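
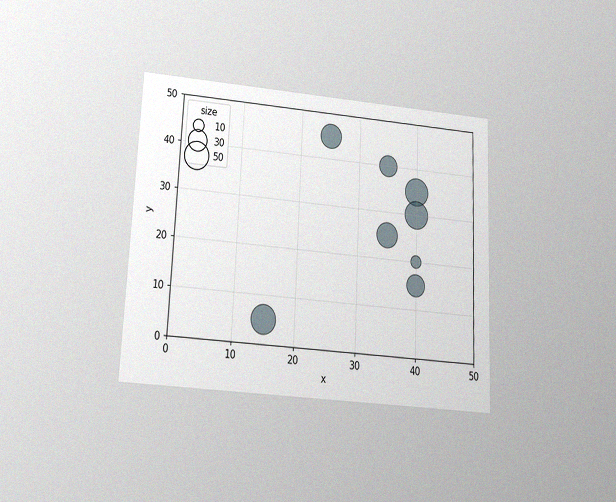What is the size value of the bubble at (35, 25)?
The chart is tilted about 3° clockwise and viewed slightly from below, with some photo noise. Matching the bubble at (35, 25) against the size legend gives 40.

40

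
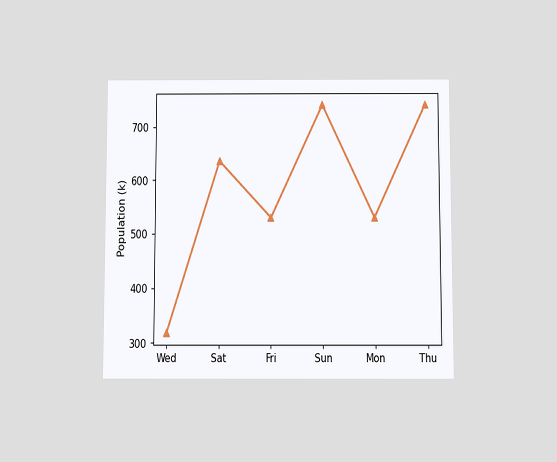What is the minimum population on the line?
318k

The chart is viewed slightly from below. The lowest point is at Wed, and reading across to the y-axis gives 318k.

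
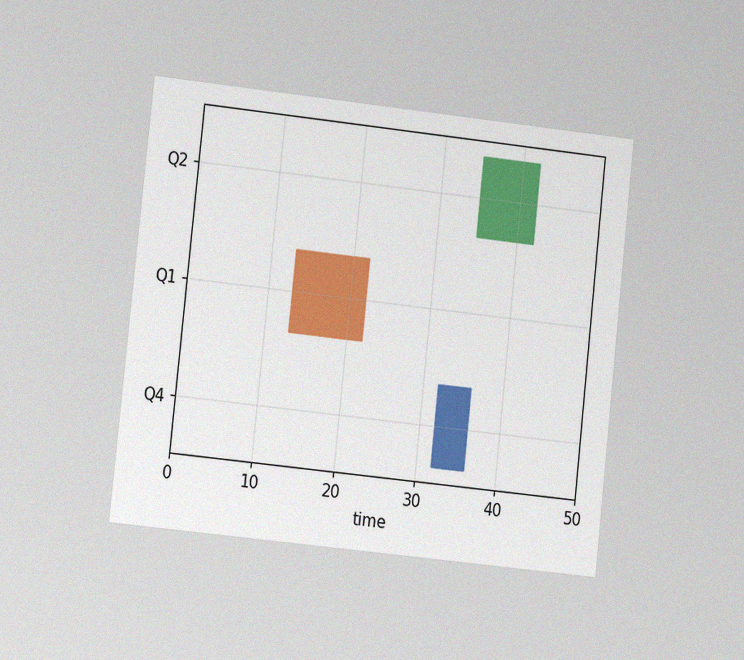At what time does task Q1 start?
The chart is tilted about 6° clockwise and viewed at a slight angle, with some photo noise. The Q1 bar begins at t=13.

13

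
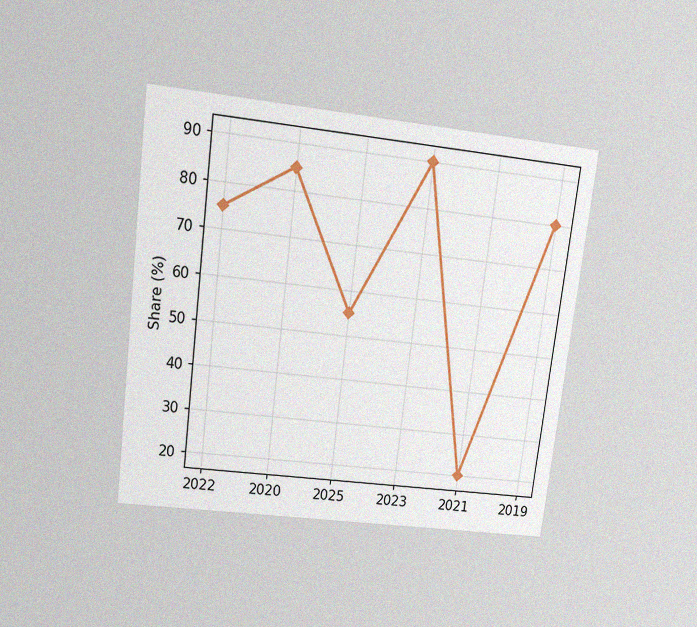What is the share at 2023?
The chart is tilted about 7° clockwise and viewed at a slight angle, with some photo noise. At 2023, the line is at 90%.

90%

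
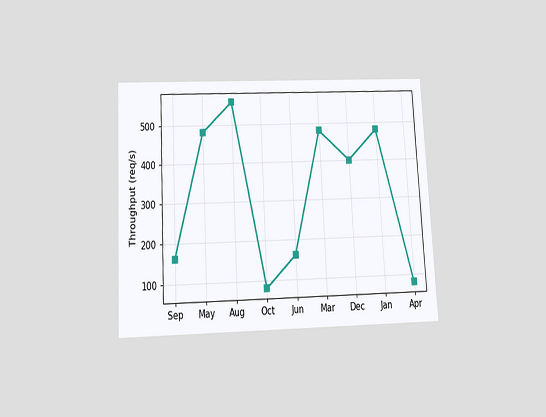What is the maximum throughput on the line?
560req/s

The chart is tilted about 3° counter-clockwise and viewed slightly from below. The highest point is at Aug, and reading across to the y-axis gives 560req/s.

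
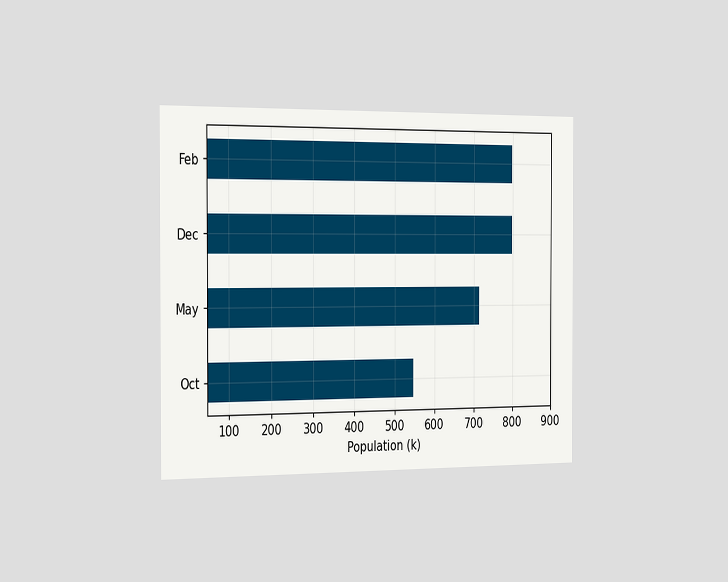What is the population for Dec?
798k

The chart is viewed slightly from the left. Reading along the chart's x-axis, the Dec bar reaches 798k.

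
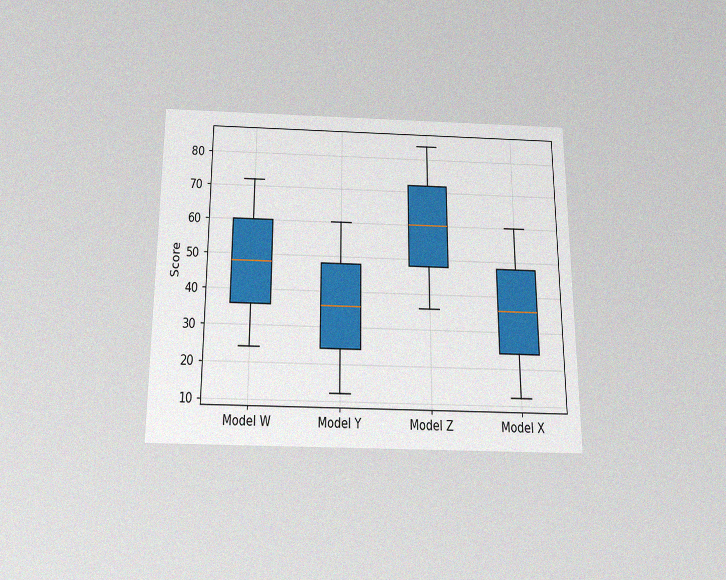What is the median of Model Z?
60

The chart is viewed slightly from below, with some photo noise. The median line in the Model Z box sits at 60.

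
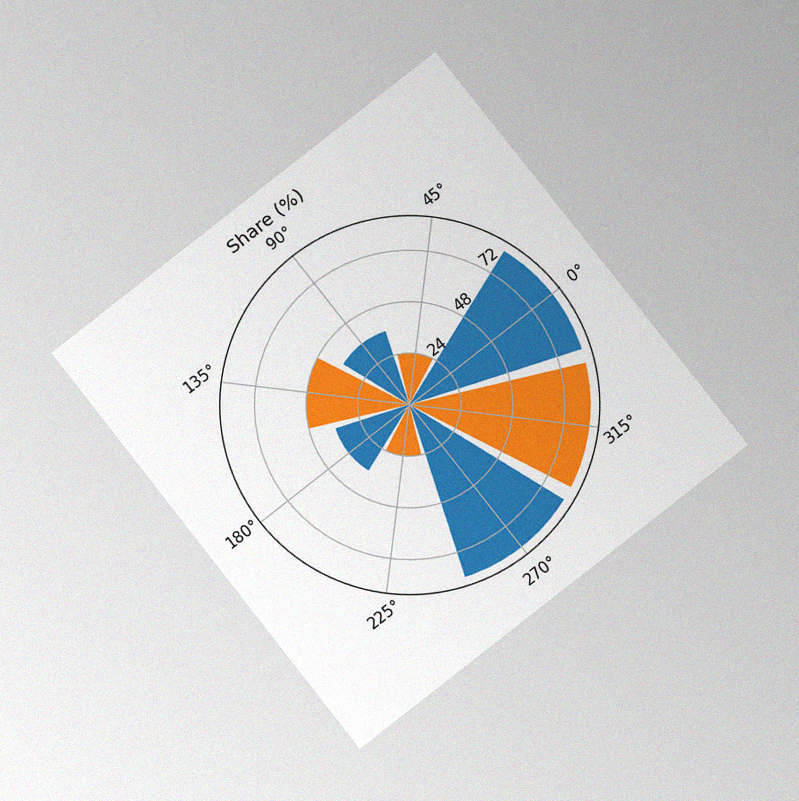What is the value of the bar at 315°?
The chart is tilted about 38° counter-clockwise and viewed at a slight angle, with some photo noise. The bar at 315° reaches 84% on the radial axis.

84%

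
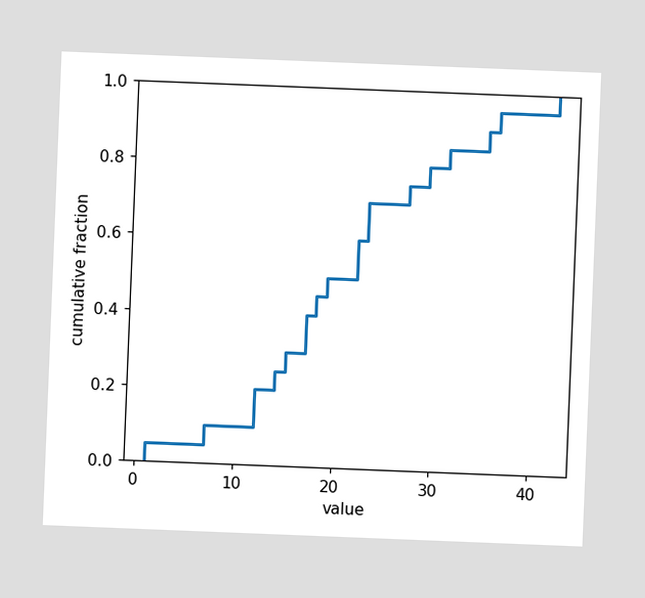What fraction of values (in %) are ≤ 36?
95%

The chart is tilted about 2° clockwise. At x=36 the ECDF step is at 95%.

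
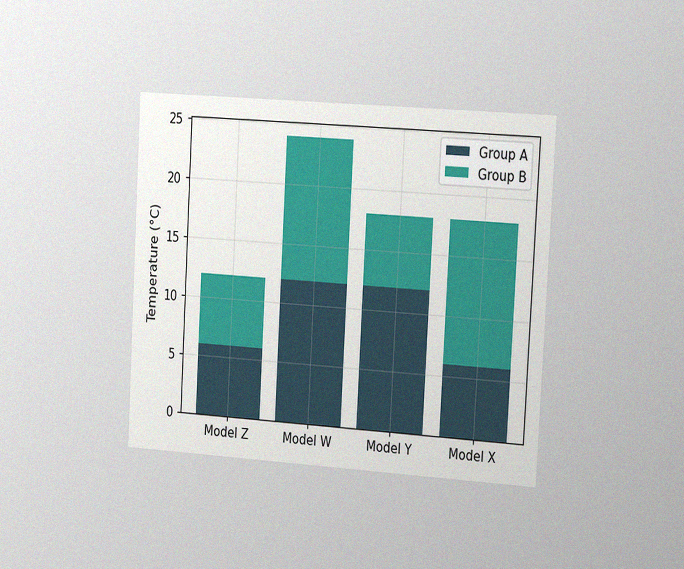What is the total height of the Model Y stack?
18°C

The chart is tilted about 3° clockwise and viewed slightly from the right, with some photo noise. The Model Y stack's top reaches 18°C on the y-axis.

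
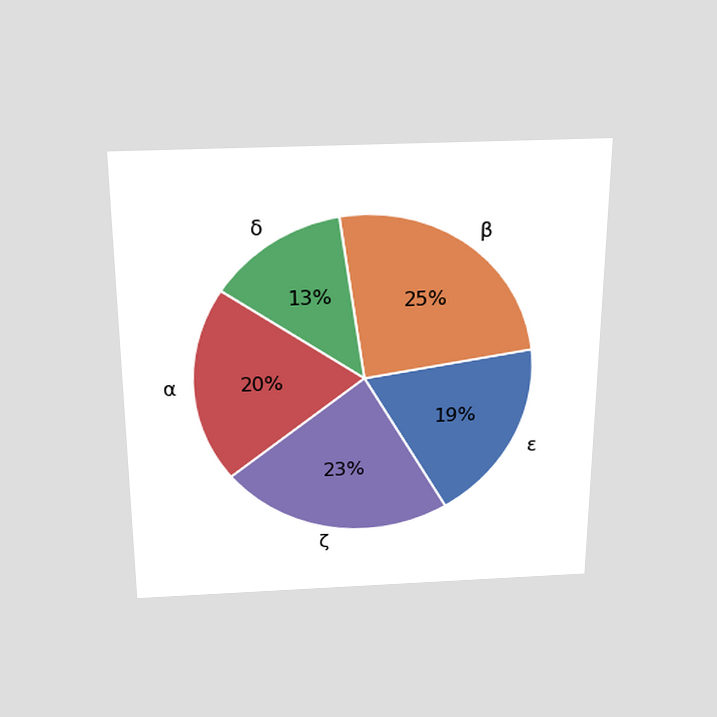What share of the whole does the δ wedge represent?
The chart is viewed slightly from above. The δ slice takes up 13% of the pie.

13%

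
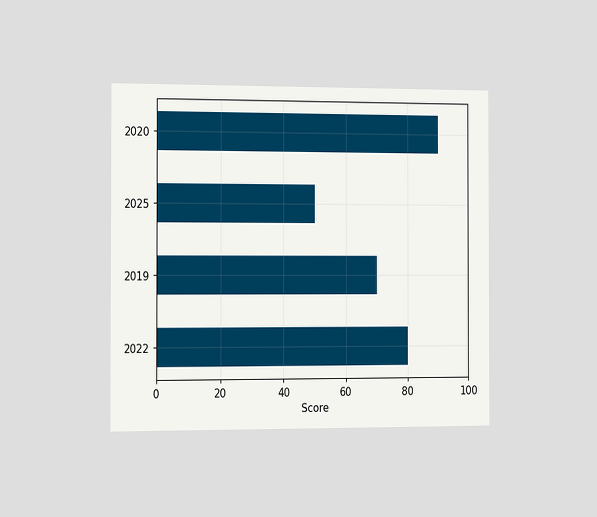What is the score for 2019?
The chart is viewed slightly from the left. Reading along the chart's x-axis, the 2019 bar reaches 70.

70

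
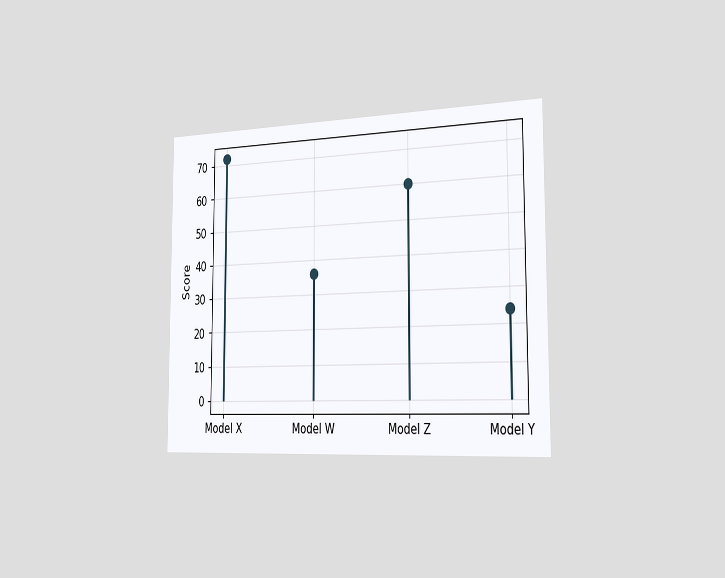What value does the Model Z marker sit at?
The chart is viewed slightly from the right. The Model Z marker sits at 60.

60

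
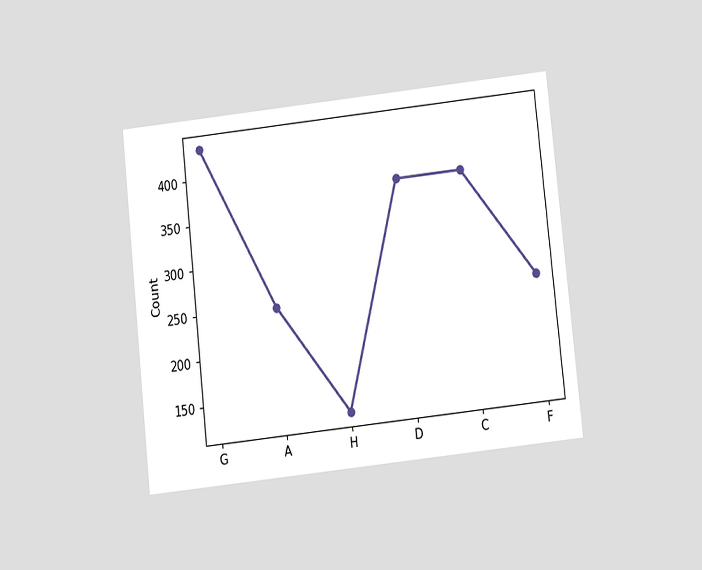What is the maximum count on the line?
434

The chart is tilted about 6° counter-clockwise and viewed slightly from below. The highest point is at G, and reading across to the y-axis gives 434.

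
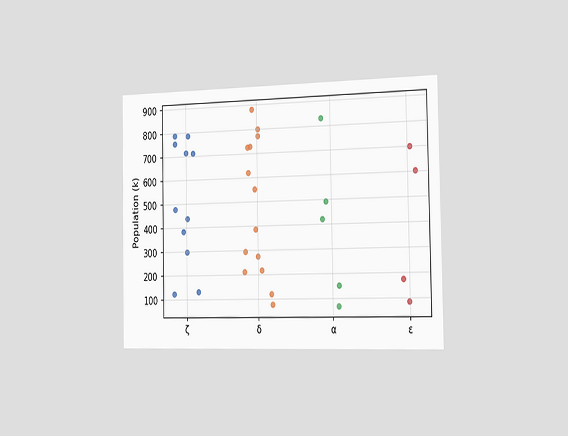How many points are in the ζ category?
11

The chart is viewed slightly from the right. Counting the markers in the ζ column gives 11.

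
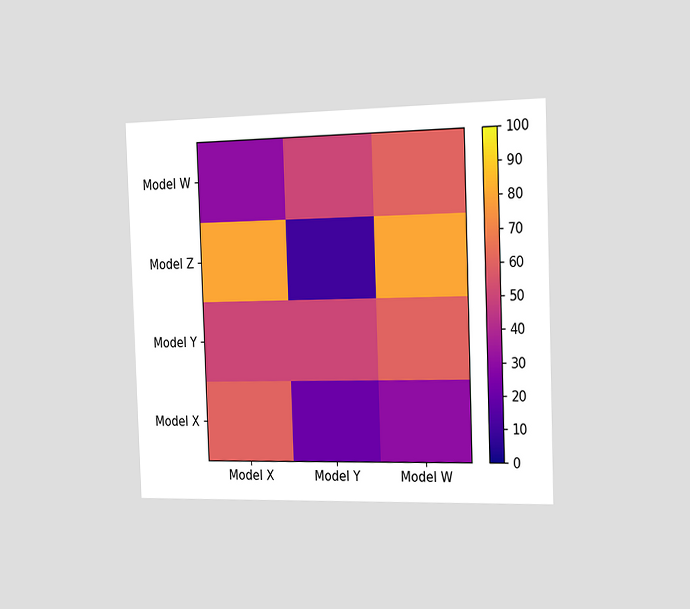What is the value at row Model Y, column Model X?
The chart is tilted about 2° counter-clockwise and viewed slightly from the right. Matching cell (Model Y, Model X) against the colorbar gives 50.

50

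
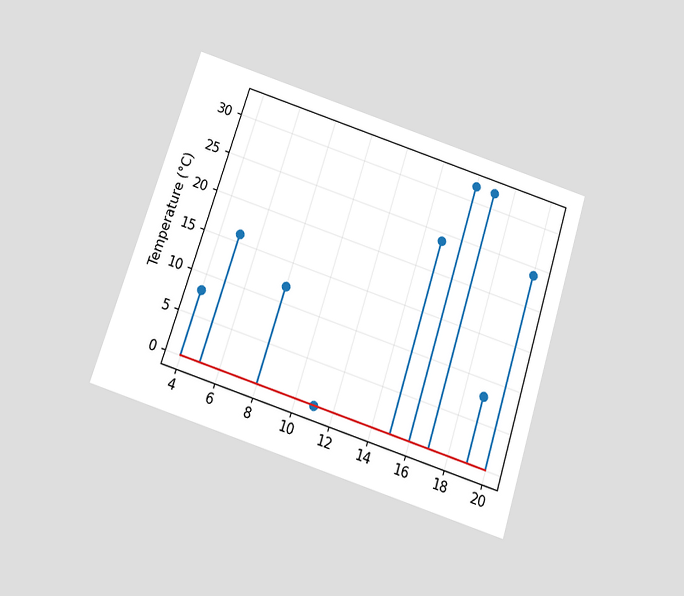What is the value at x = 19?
The chart is tilted about 18° clockwise and viewed slightly from below. The stem at x=19 reaches 8°C.

8°C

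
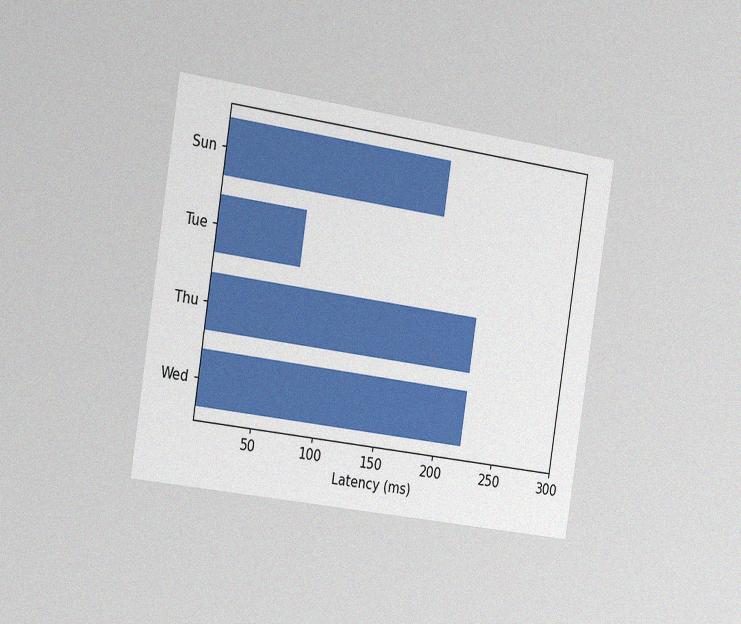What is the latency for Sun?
The chart is tilted about 9° clockwise and viewed slightly from the left, with some photo noise. Reading along the chart's x-axis, the Sun bar reaches 185ms.

185ms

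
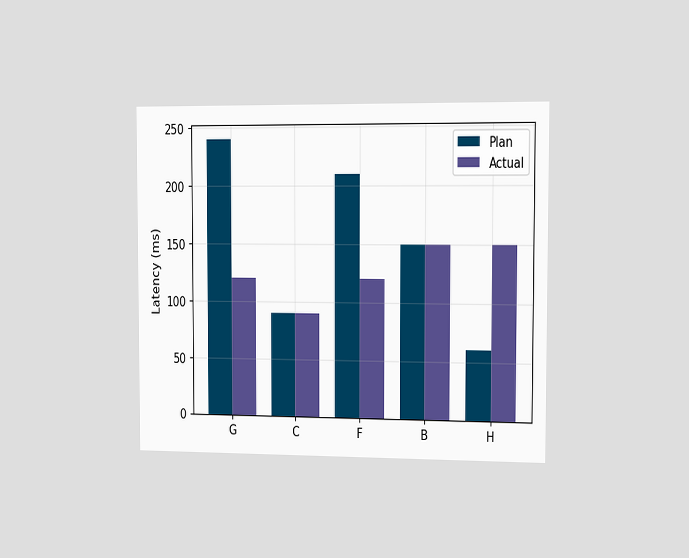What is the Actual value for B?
150ms

The chart is viewed slightly from the right. The Actual bar at B reaches 150ms on the y-axis.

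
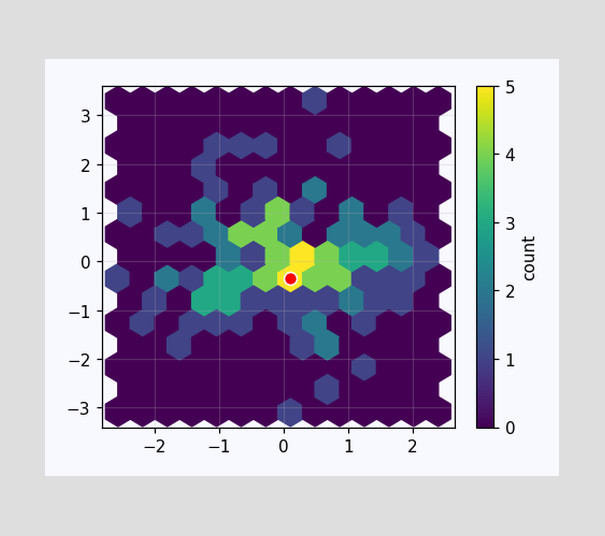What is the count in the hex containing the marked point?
5

The marked hex reads 5 on the colorbar.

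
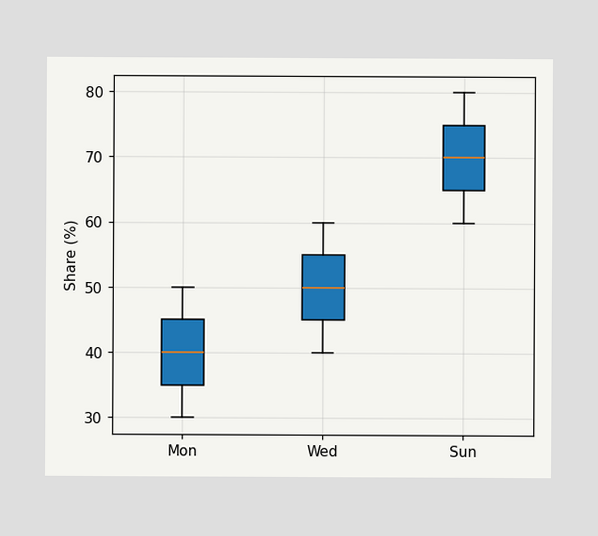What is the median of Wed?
50%

The median line in the Wed box sits at 50%.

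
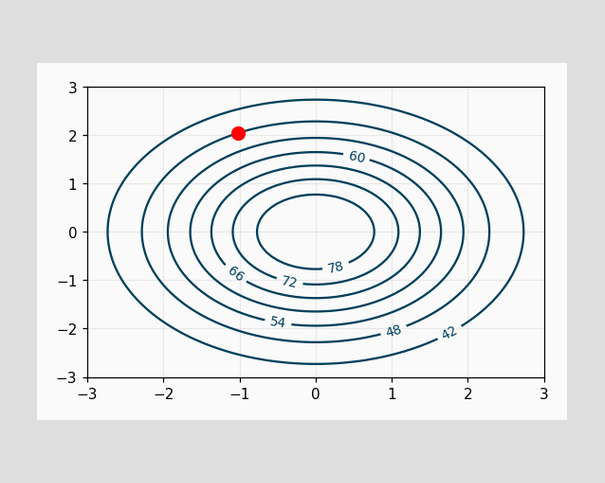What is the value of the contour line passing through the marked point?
The marked point sits on the contour labelled 48.

48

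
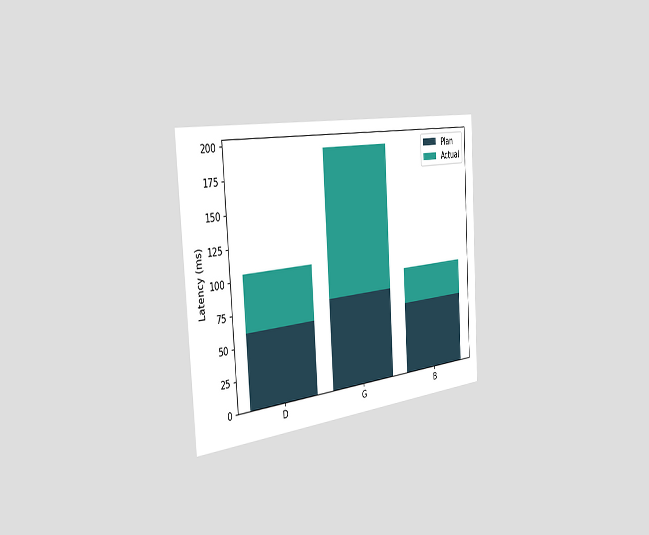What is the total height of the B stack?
90ms

The chart is tilted about 3° counter-clockwise and viewed slightly from the left. The B stack's top reaches 90ms on the y-axis.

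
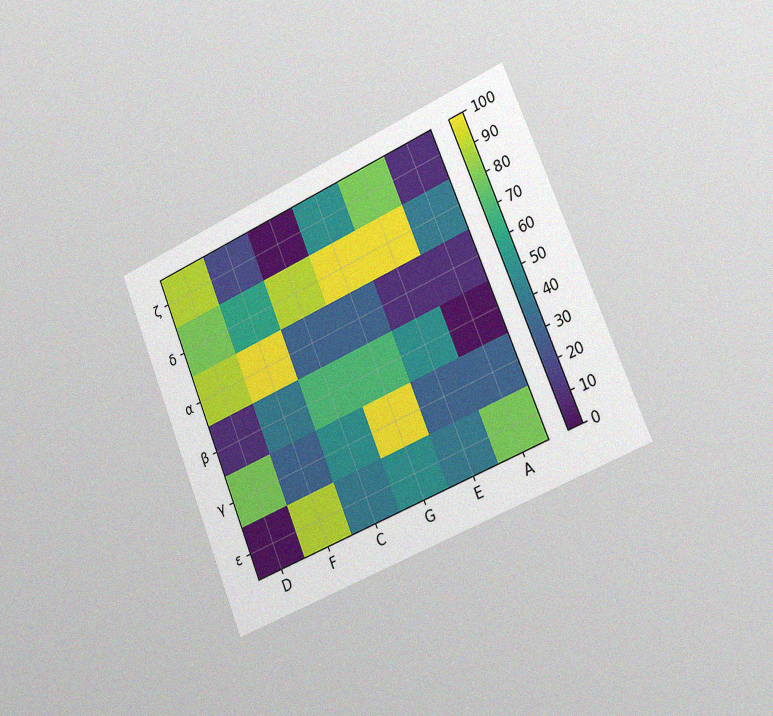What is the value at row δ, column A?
40

The chart is tilted about 22° counter-clockwise and viewed slightly from the right, with some photo noise. Matching cell (δ, A) against the colorbar gives 40.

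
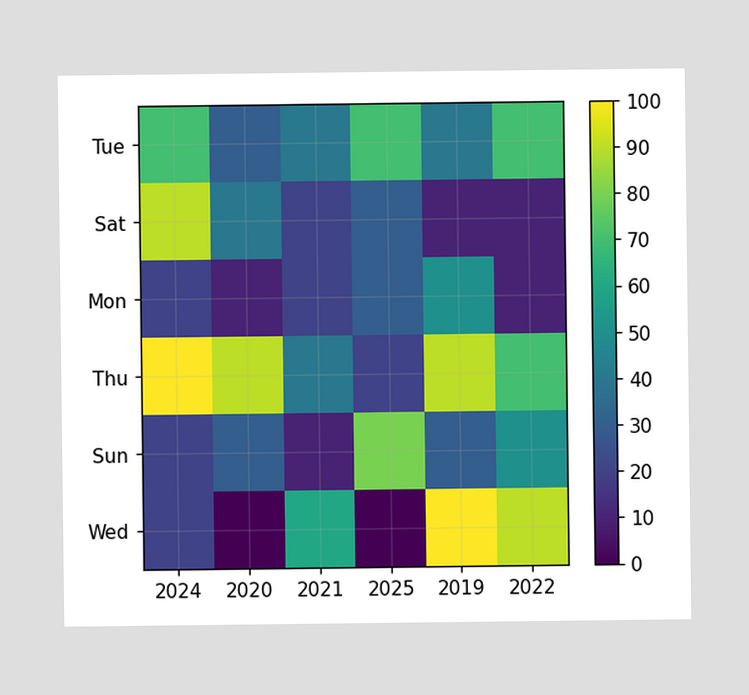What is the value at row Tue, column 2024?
Matching cell (Tue, 2024) against the colorbar gives 70.

70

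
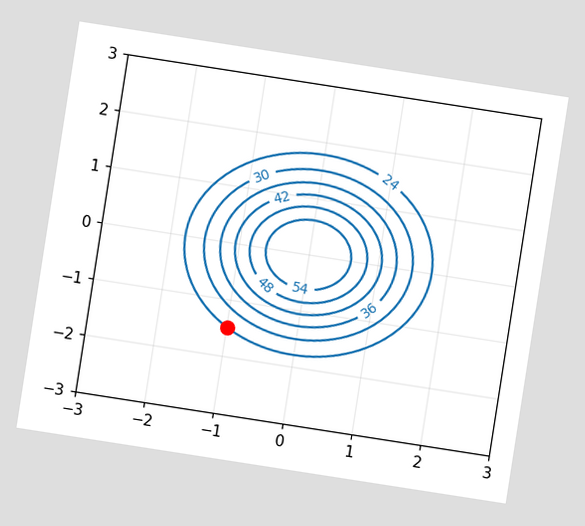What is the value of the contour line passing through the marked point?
The chart is tilted about 9° clockwise. The marked point sits on the contour labelled 24.

24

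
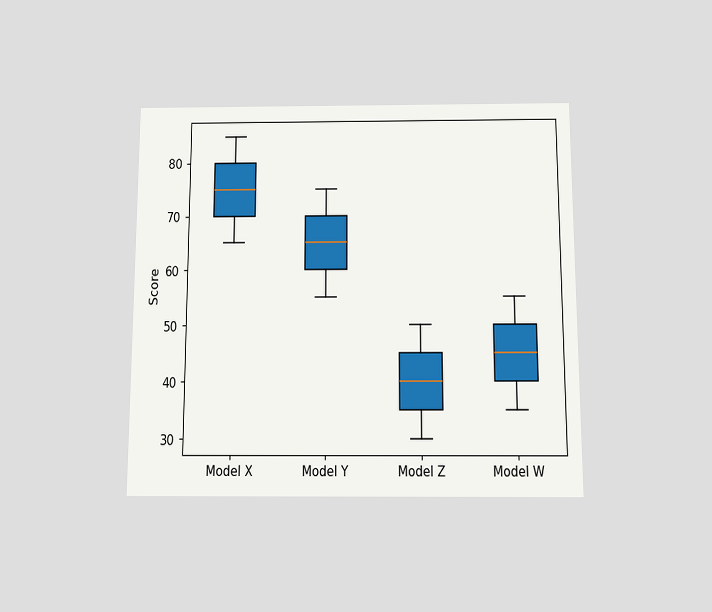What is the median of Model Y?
65

The chart is viewed slightly from below. The median line in the Model Y box sits at 65.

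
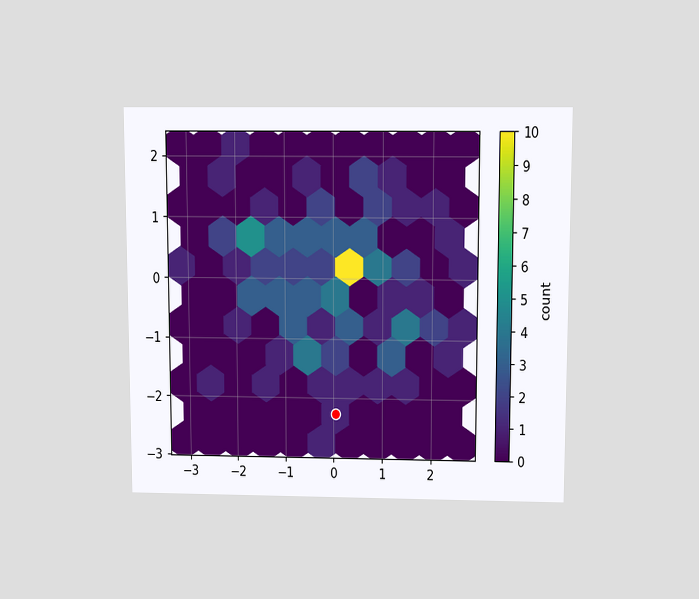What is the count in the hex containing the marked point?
The chart is viewed slightly from above. The marked hex reads 1 on the colorbar.

1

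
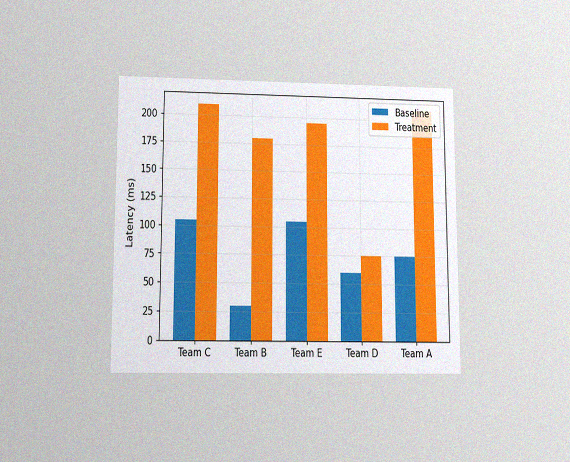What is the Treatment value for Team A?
210ms

The chart is viewed slightly from below, with some photo noise. The Treatment bar at Team A reaches 210ms on the y-axis.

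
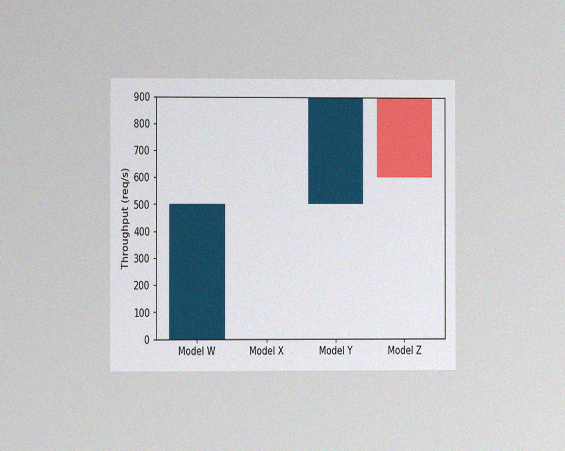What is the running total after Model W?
The chart is viewed at a slight angle, with some photo noise. After Model W the running total reaches 500req/s.

500req/s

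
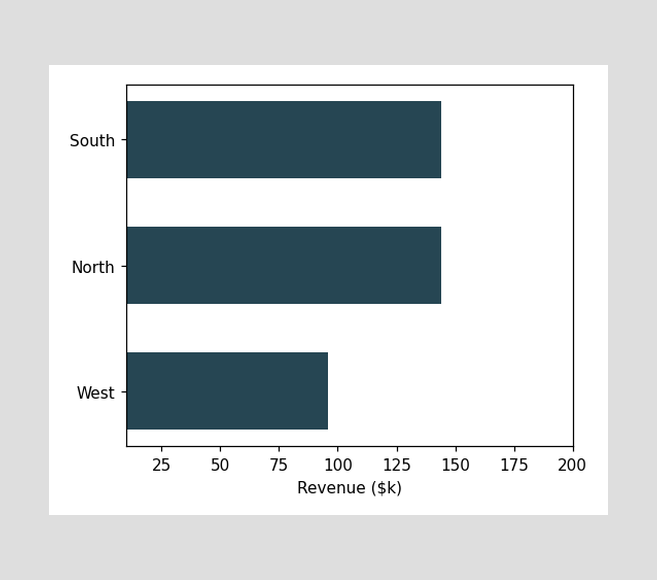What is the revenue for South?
Reading along the chart's x-axis, the South bar reaches $144k.

$144k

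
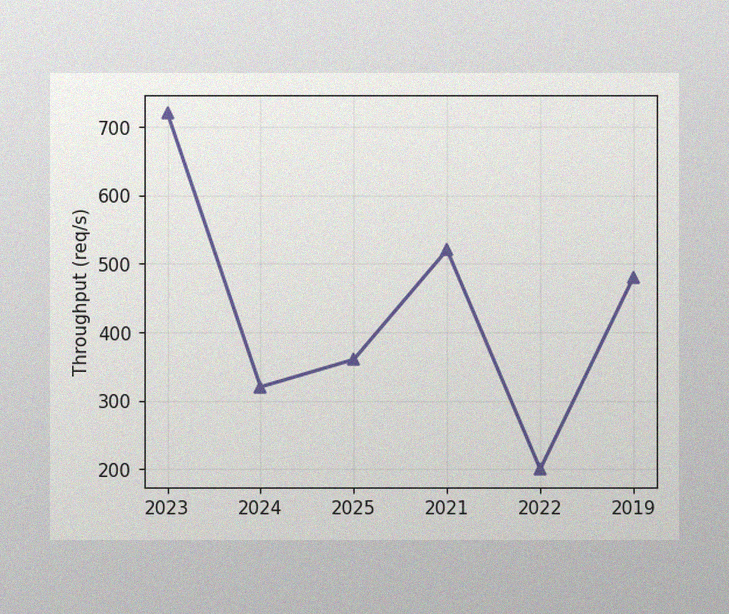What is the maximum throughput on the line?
720req/s

The image has some photo noise and uneven lighting. The highest point is at 2023, and reading across to the y-axis gives 720req/s.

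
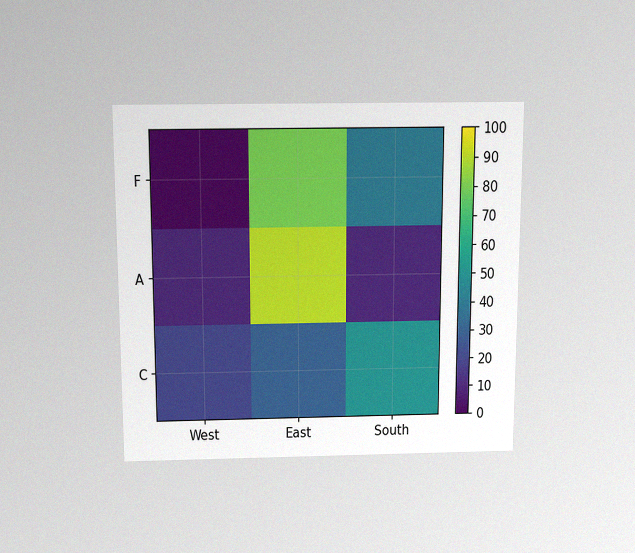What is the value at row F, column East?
80

The chart is viewed slightly from above, with some photo noise. Matching cell (F, East) against the colorbar gives 80.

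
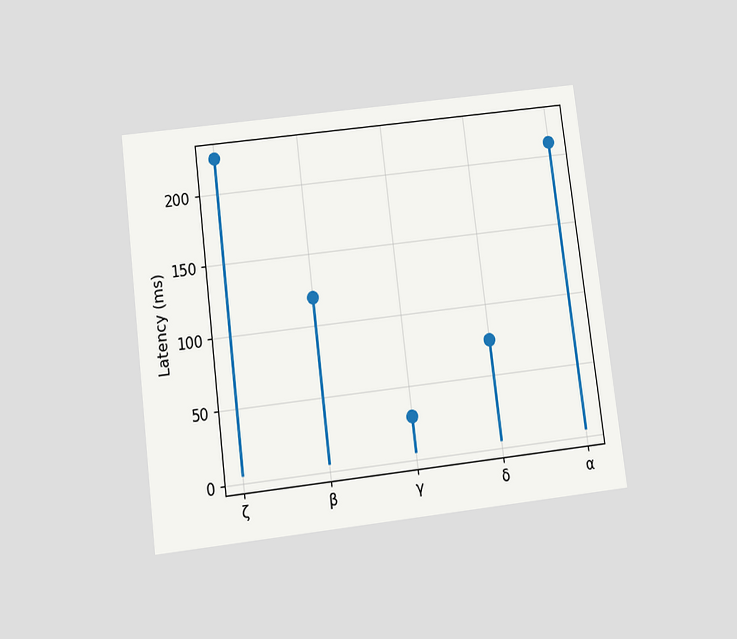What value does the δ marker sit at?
75ms

The chart is tilted about 7° counter-clockwise and viewed slightly from below. The δ marker sits at 75ms.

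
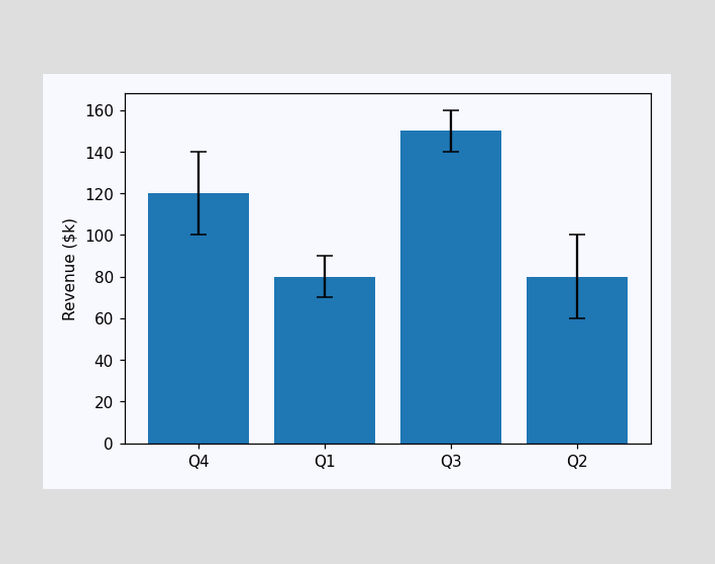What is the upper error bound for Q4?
$140k

The Q4 bar's upper whisker reaches $140k.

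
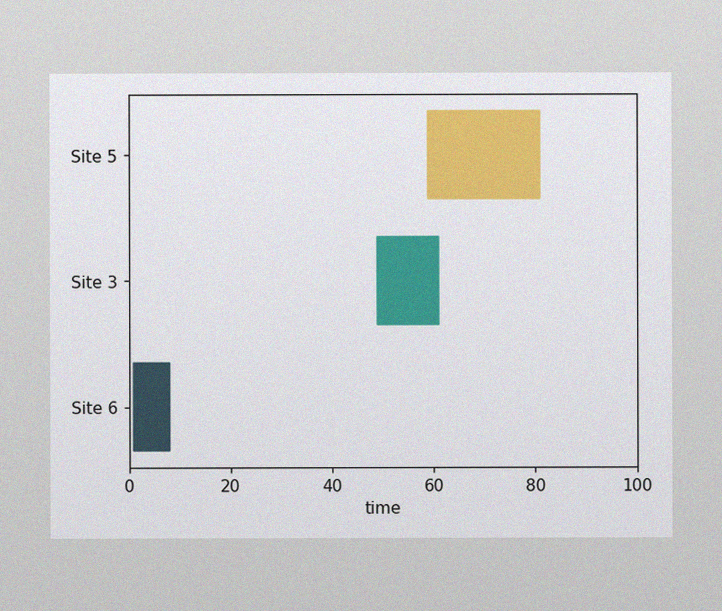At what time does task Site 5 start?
59

The image has some photo noise and uneven lighting. The Site 5 bar begins at t=59.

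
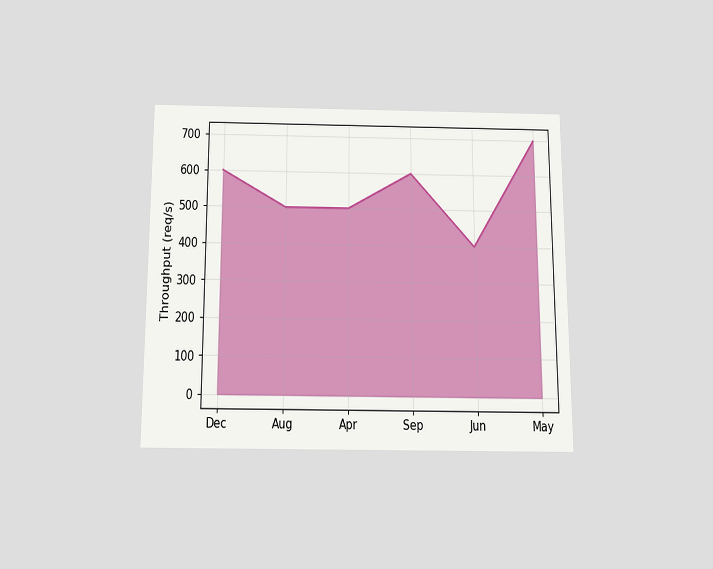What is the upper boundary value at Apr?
500req/s

The chart is viewed slightly from below. At Apr the upper boundary is at 500req/s.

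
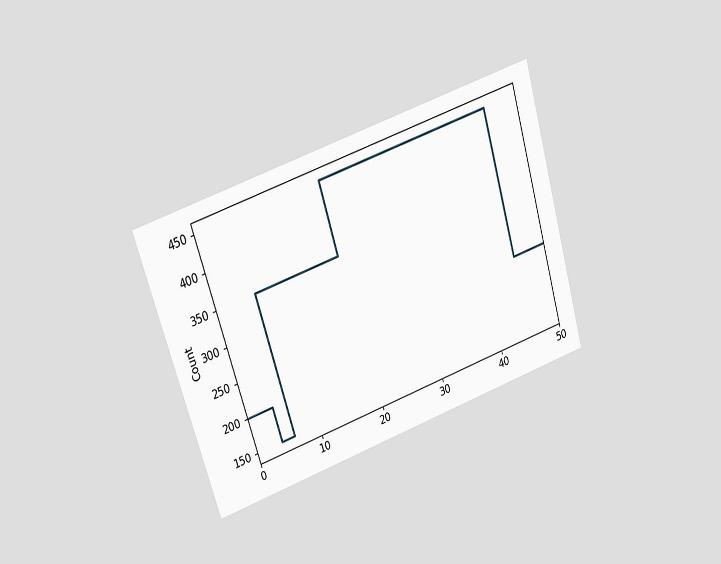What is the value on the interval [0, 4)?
200

The chart is tilted about 17° counter-clockwise and viewed at a slight angle. On [0, 4) the step sits at 200.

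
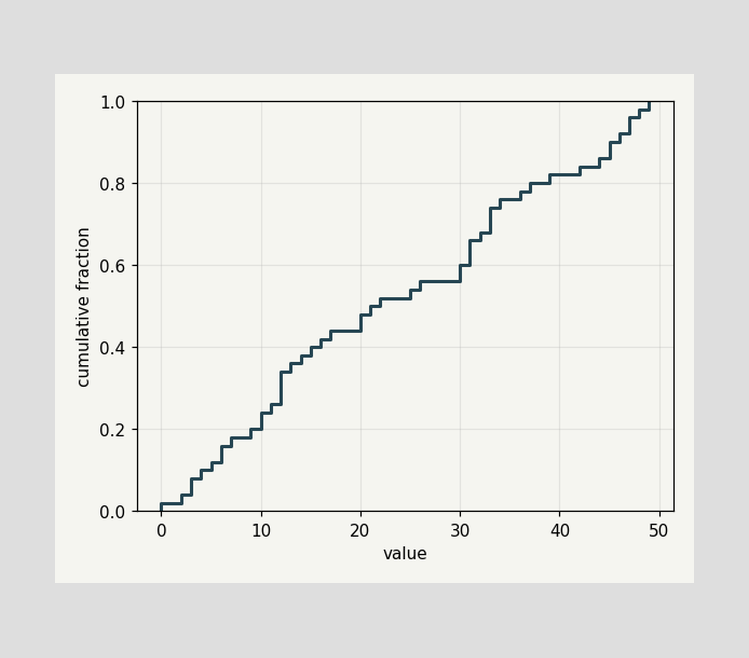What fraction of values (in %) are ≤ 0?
2%

At x=0 the ECDF step is at 2%.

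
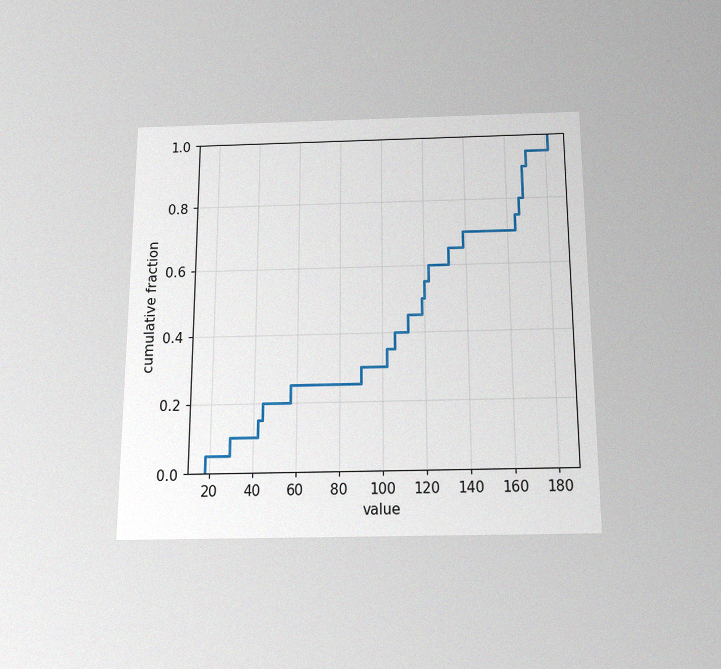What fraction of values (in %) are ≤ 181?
100%

The chart is viewed slightly from below, with some photo noise. At x=181 the ECDF step is at 100%.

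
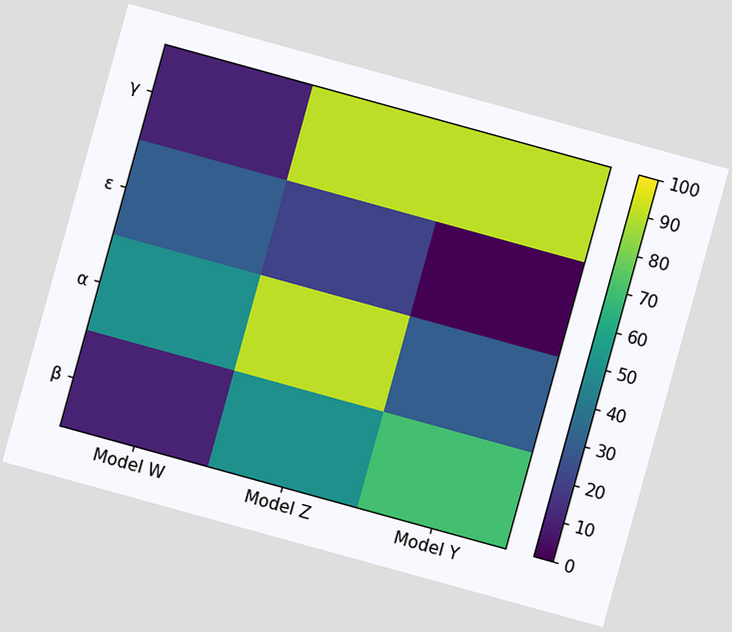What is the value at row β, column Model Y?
The chart is tilted about 15° clockwise. Matching cell (β, Model Y) against the colorbar gives 70.

70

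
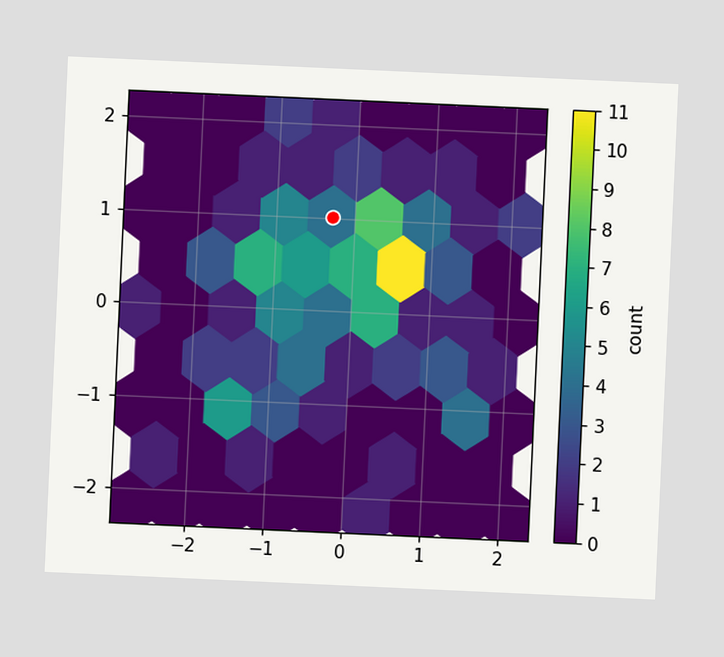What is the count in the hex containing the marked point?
The chart is tilted about 3° clockwise. The marked hex reads 4 on the colorbar.

4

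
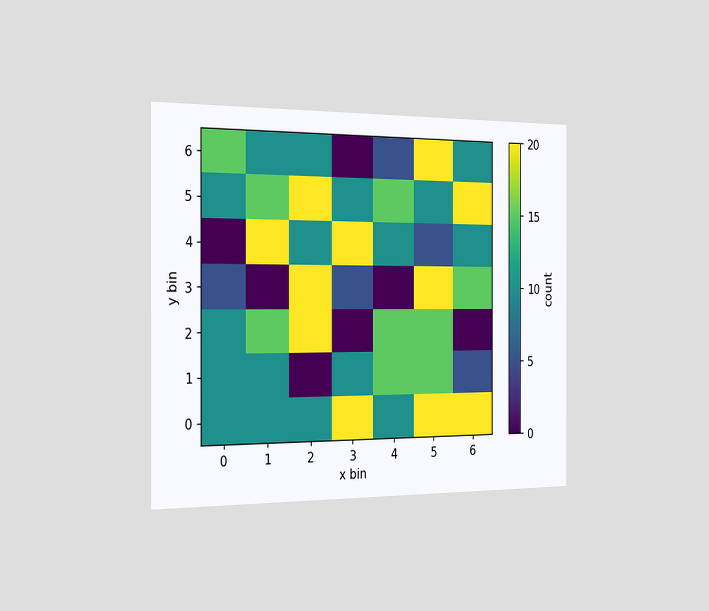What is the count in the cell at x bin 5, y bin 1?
15

The chart is viewed slightly from the left. Matching the cell (5, 1) against the colorbar gives 15.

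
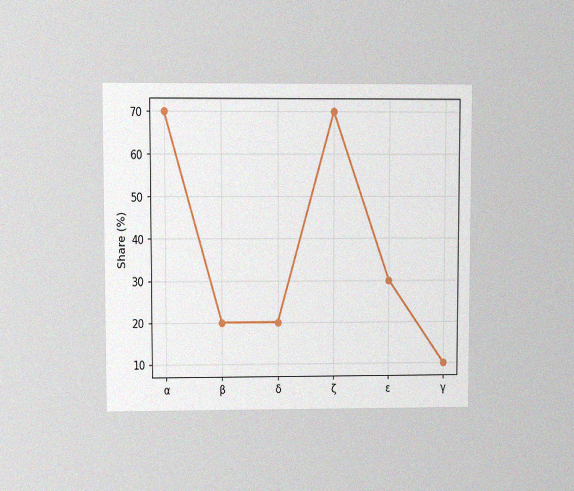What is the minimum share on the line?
The chart is viewed at a slight angle, with some photo noise. The lowest point is at γ, and reading across to the y-axis gives 10%.

10%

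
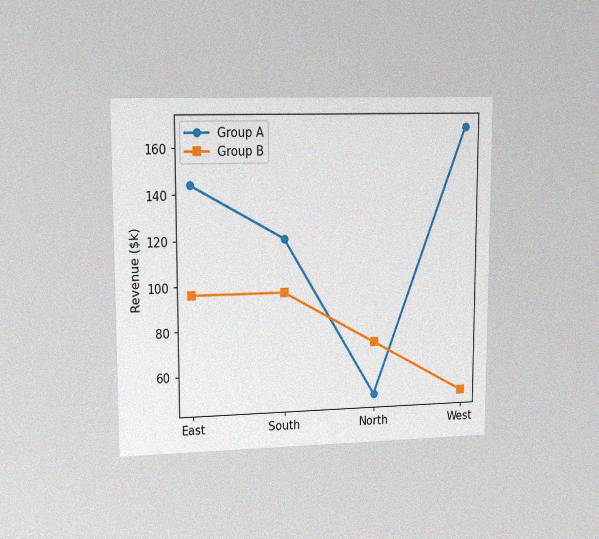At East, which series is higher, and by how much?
Group A, by $48k

The chart is viewed at a slight angle, with some photo noise. At East, Group A sits above the other line by $48k.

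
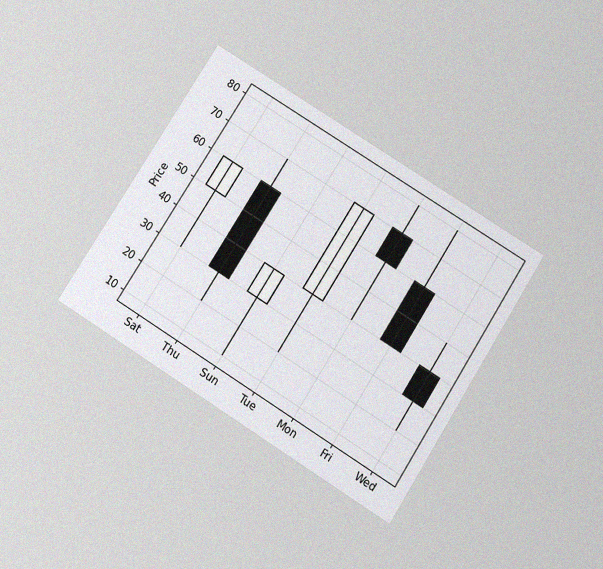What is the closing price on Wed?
30

The chart is tilted about 32° clockwise and viewed slightly from below, with some photo noise. The Wed candle closes at 30.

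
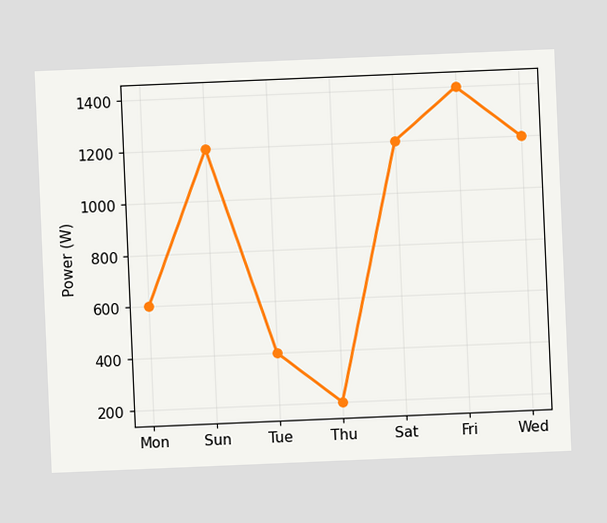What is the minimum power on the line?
The chart is tilted about 2° counter-clockwise. The lowest point is at Thu, and reading across to the y-axis gives 200W.

200W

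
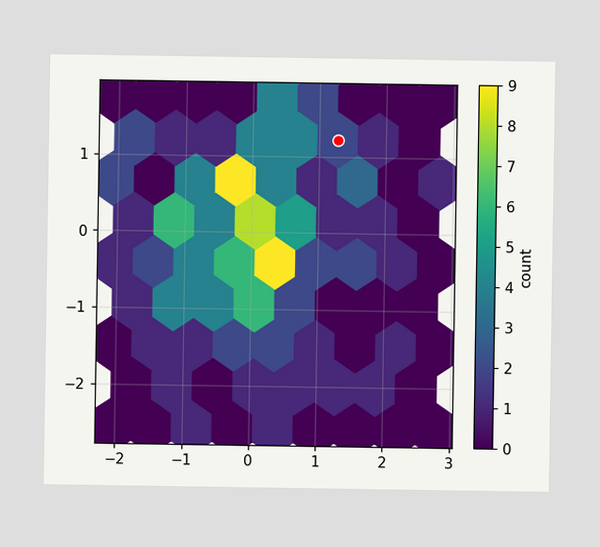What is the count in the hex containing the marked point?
2

The marked hex reads 2 on the colorbar.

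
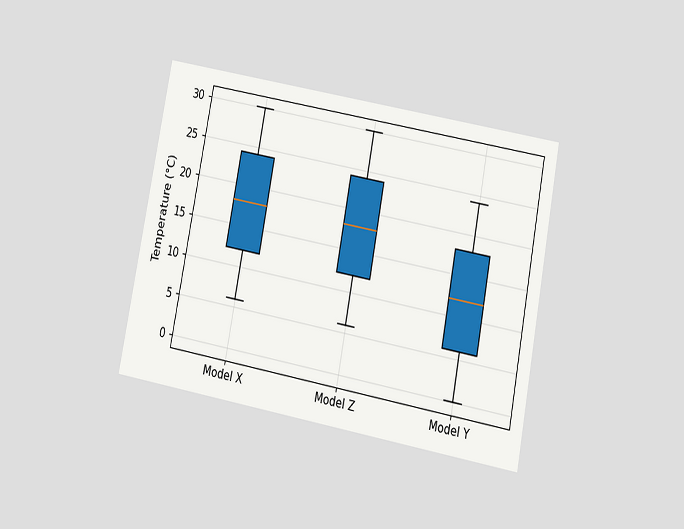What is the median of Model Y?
The chart is tilted about 11° clockwise and viewed slightly from below. The median line in the Model Y box sits at 12°C.

12°C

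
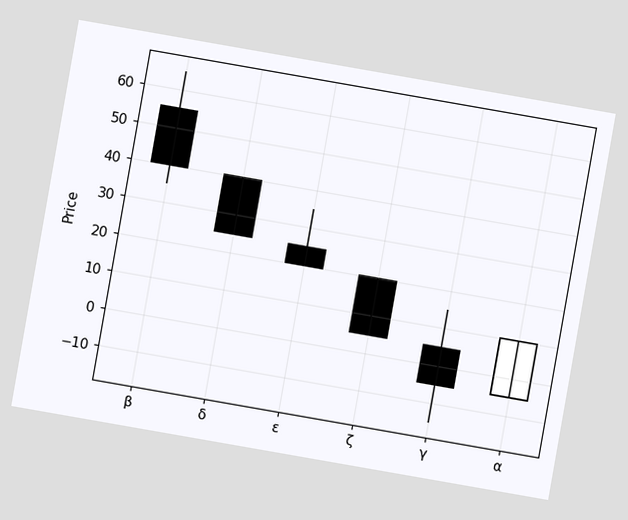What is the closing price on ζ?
5

The chart is tilted about 10° clockwise. The ζ candle closes at 5.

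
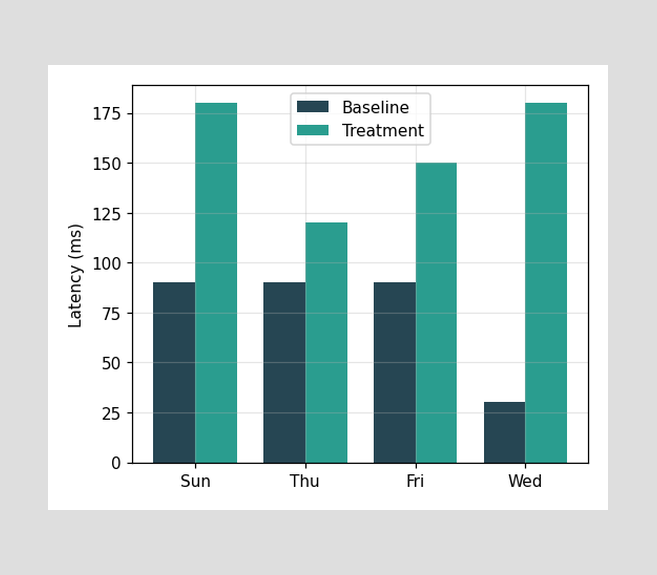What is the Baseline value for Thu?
90ms

The Baseline bar at Thu reaches 90ms on the y-axis.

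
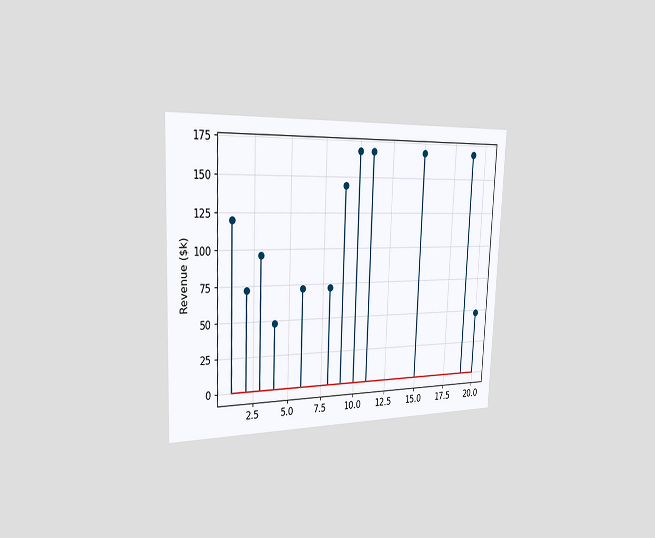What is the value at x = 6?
The chart is tilted about 2° clockwise and viewed slightly from the left. The stem at x=6 reaches $72k.

$72k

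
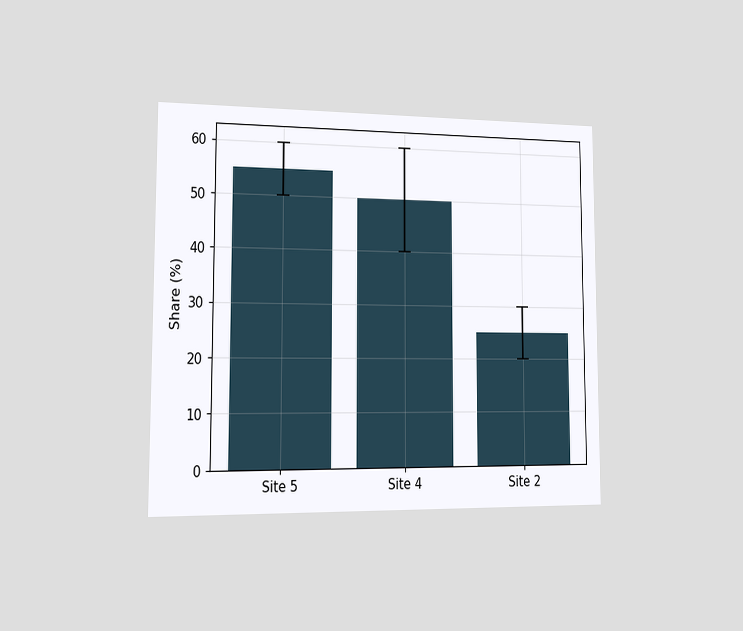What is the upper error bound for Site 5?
The chart is viewed slightly from the left. The Site 5 bar's upper whisker reaches 60%.

60%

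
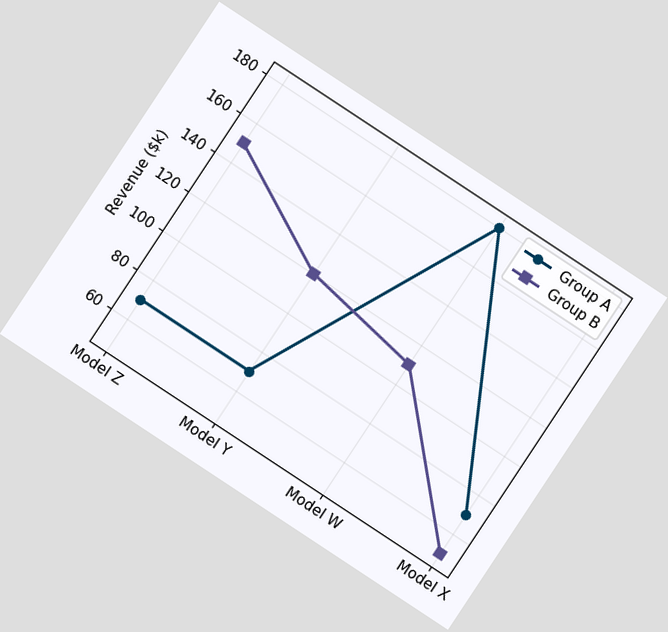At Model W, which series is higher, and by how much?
The chart is tilted about 33° clockwise. At Model W, Group A sits above the other line by $70k.

Group A, by $70k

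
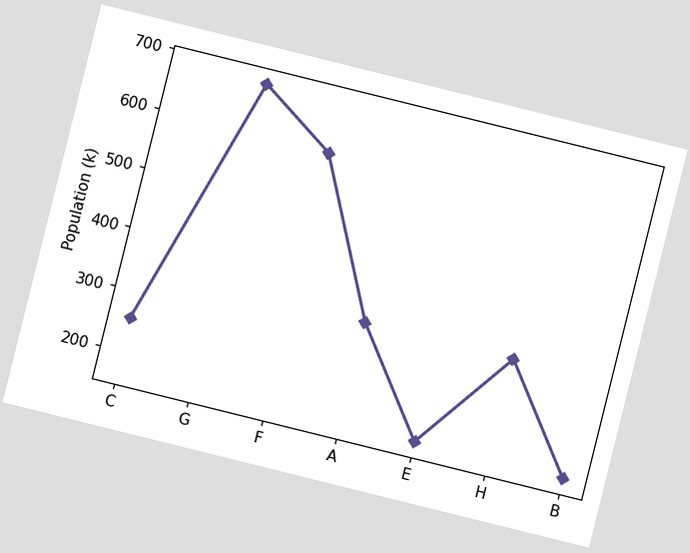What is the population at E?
The chart is tilted about 14° clockwise. At E, the line is at 170k.

170k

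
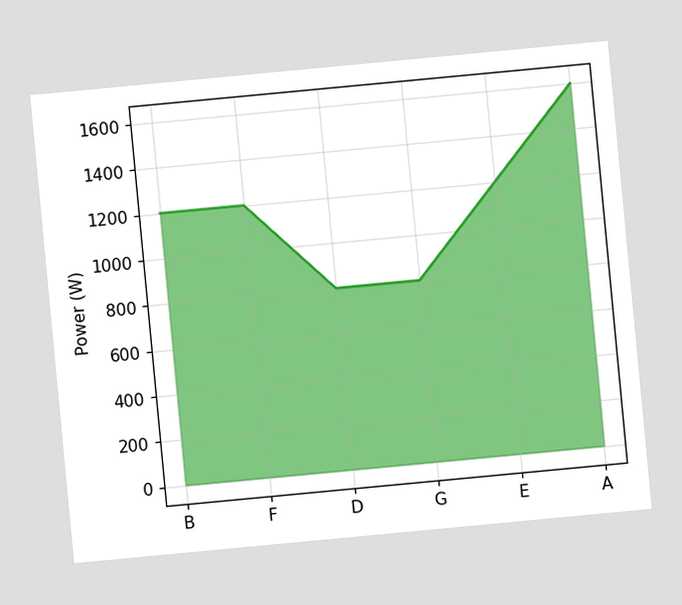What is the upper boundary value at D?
800W

The chart is tilted about 5° counter-clockwise. At D the upper boundary is at 800W.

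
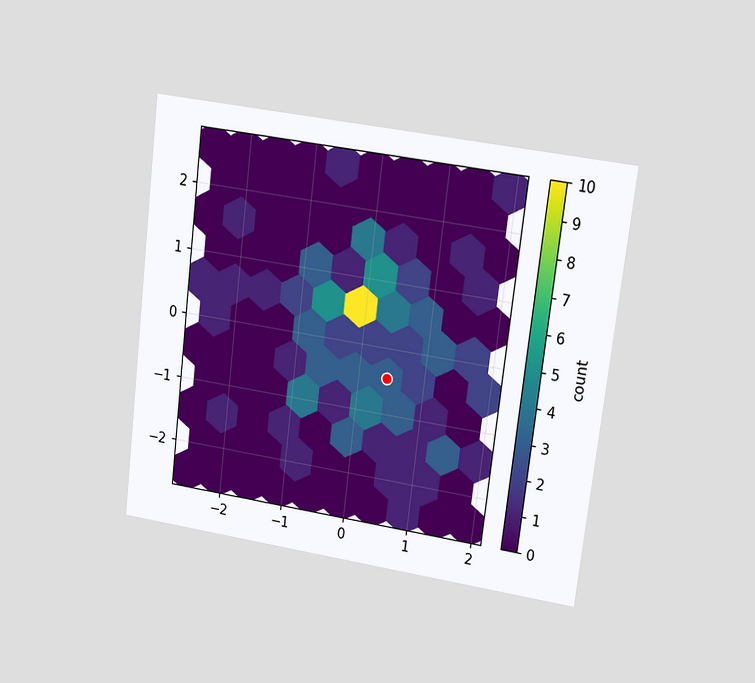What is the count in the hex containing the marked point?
The chart is tilted about 7° clockwise and viewed at a slight angle. The marked hex reads 3 on the colorbar.

3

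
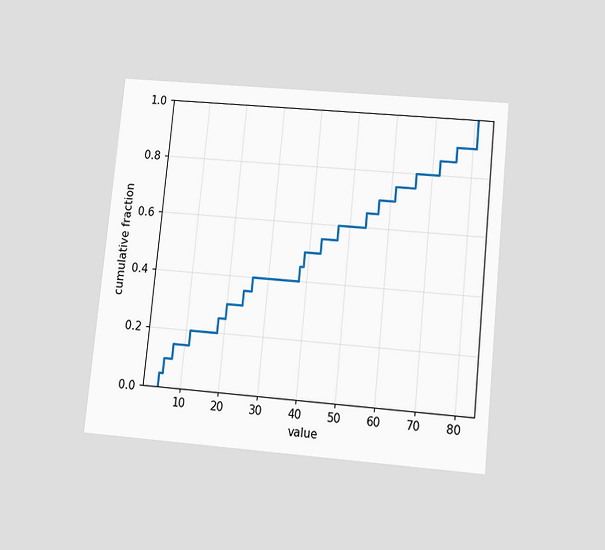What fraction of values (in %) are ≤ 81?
The chart is tilted about 6° clockwise and viewed slightly from below. At x=81 the ECDF step is at 100%.

100%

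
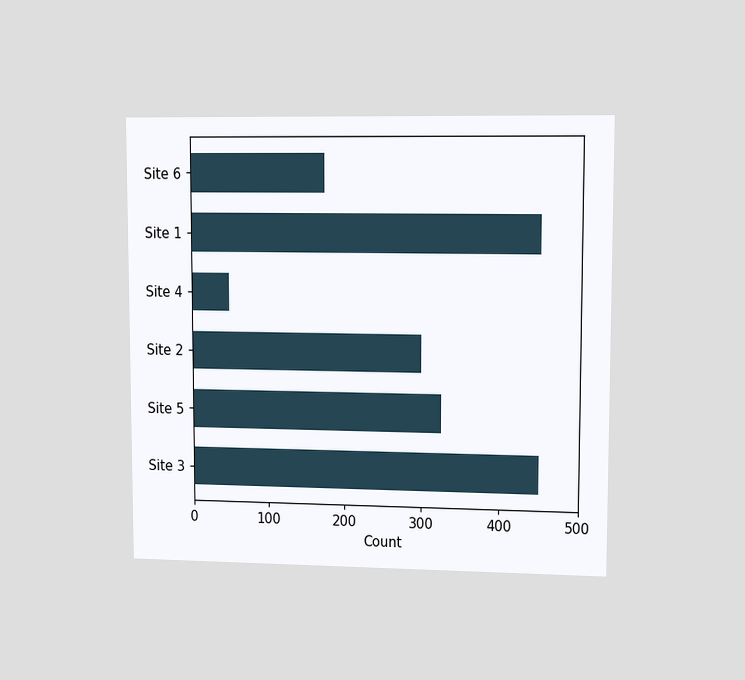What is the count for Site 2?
The chart is viewed at a slight angle. Reading along the chart's x-axis, the Site 2 bar reaches 300.

300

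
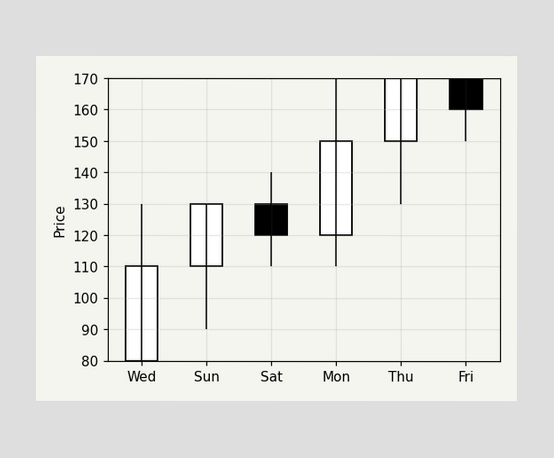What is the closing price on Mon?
The Mon candle closes at 150.

150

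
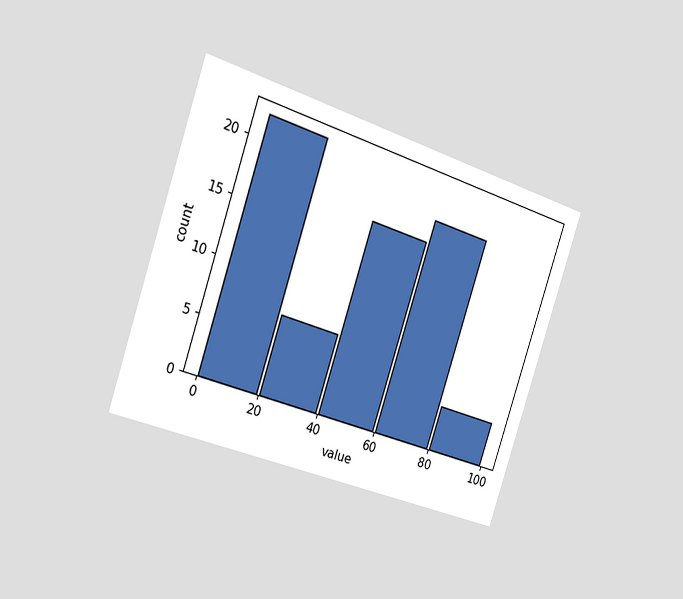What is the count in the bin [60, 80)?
19

The chart is tilted about 18° clockwise and viewed slightly from the left. The [60, 80) bin has height 19.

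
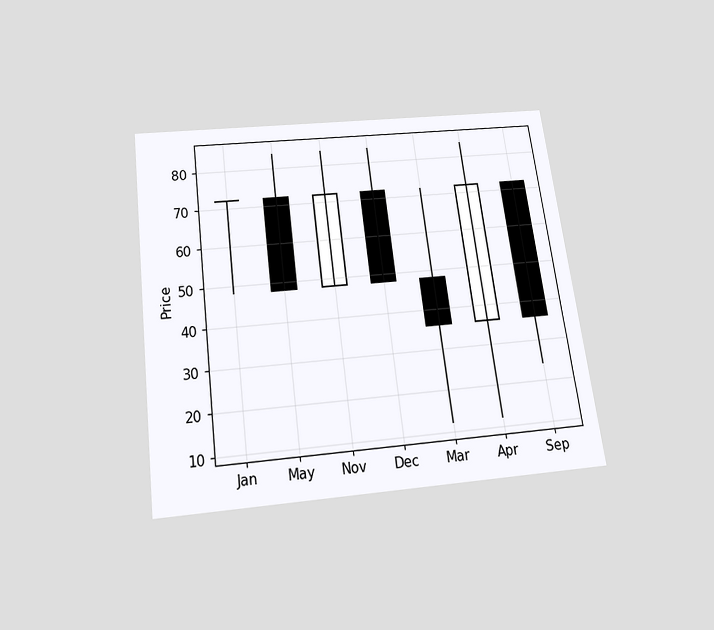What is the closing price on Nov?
The chart is tilted about 7° counter-clockwise and viewed slightly from below. The Nov candle closes at 72.

72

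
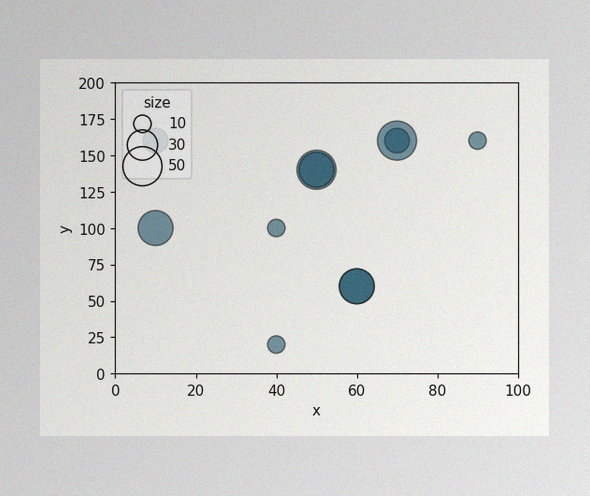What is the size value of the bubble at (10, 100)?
The image has some photo noise and uneven lighting. Matching the bubble at (10, 100) against the size legend gives 40.

40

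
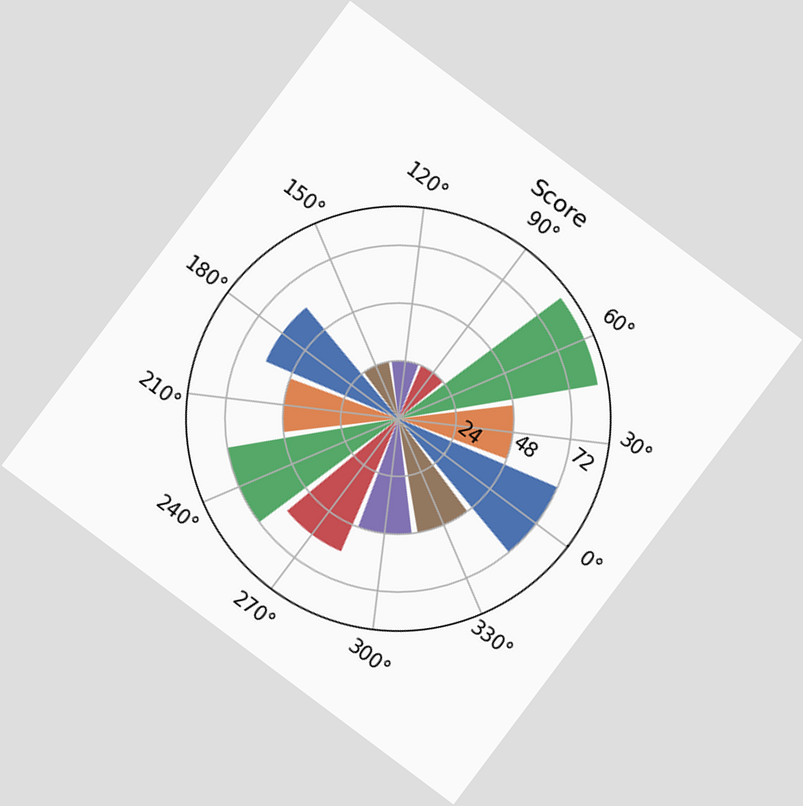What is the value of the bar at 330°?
48

The chart is tilted about 37° clockwise. The bar at 330° reaches 48 on the radial axis.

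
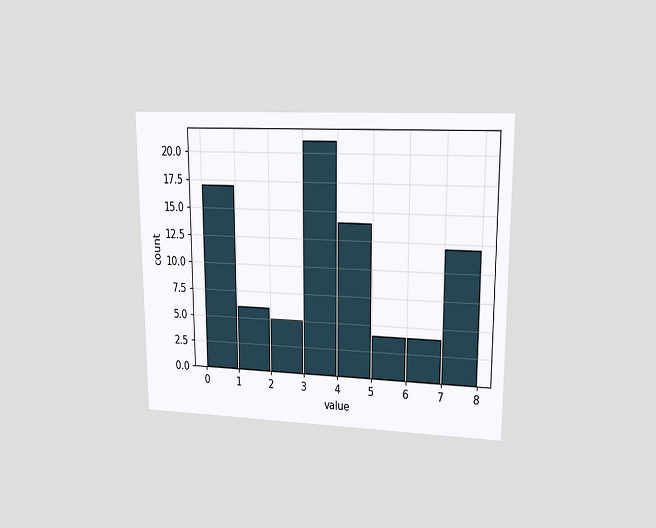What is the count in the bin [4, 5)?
14

The chart is viewed at a slight angle. The [4, 5) bin has height 14.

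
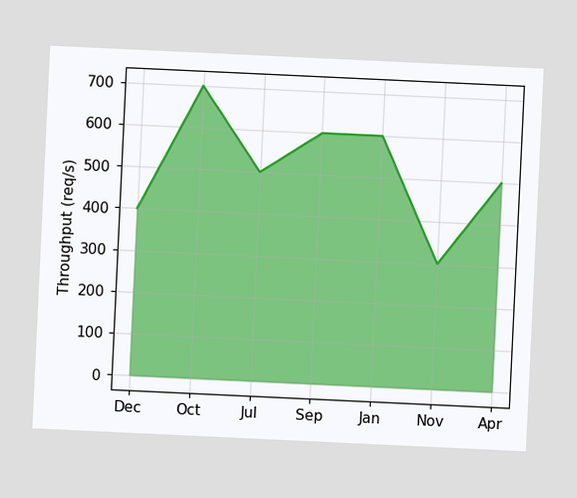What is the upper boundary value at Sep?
The chart is tilted about 3° clockwise. At Sep the upper boundary is at 600req/s.

600req/s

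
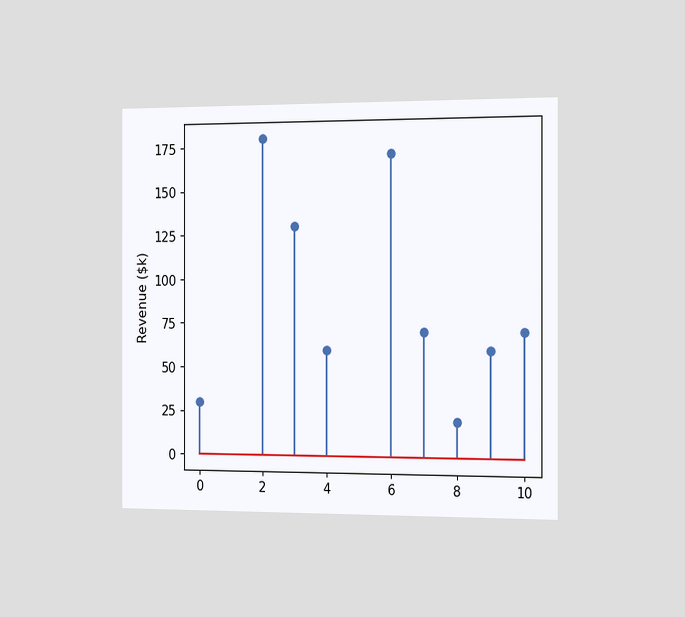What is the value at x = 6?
The chart is viewed slightly from the right. The stem at x=6 reaches $170k.

$170k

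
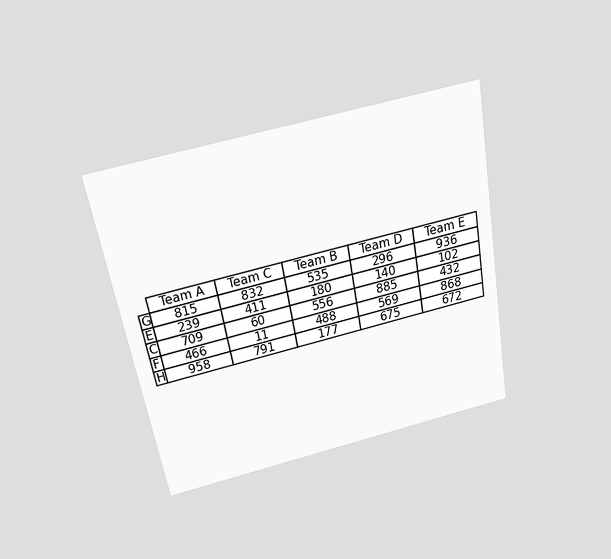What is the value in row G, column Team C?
The chart is tilted about 10° counter-clockwise and viewed slightly from above. The (G, Team C) cell reads 832.

832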